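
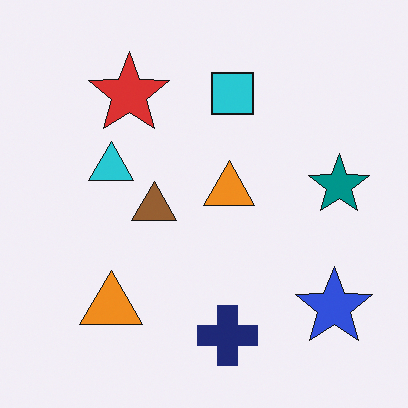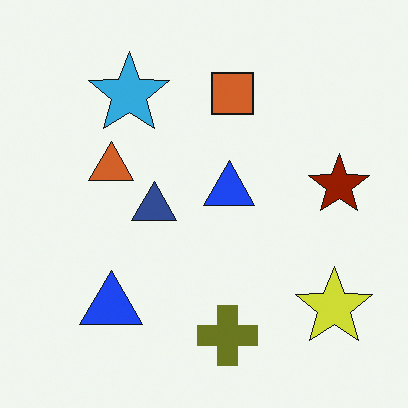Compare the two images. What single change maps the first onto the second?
The image was hue-shifted through roughly half the color wheel.

Every shape's color has rotated by the same amount around the hue wheel — a uniform hue shift.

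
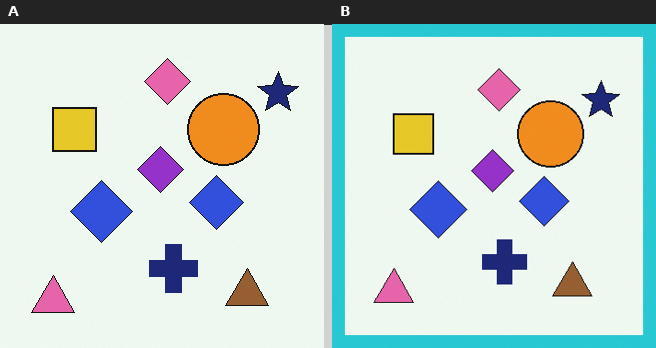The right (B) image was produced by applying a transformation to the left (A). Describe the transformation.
This is the original image framed with a cyan border.

A solid cyan frame runs around the edge of the right (B) image, with the content slightly shrunk inside it.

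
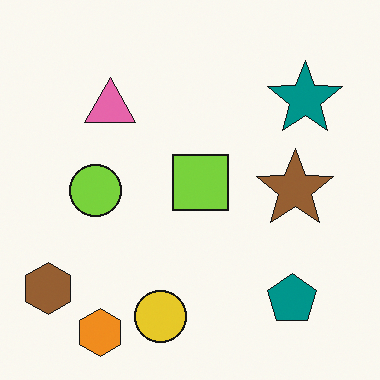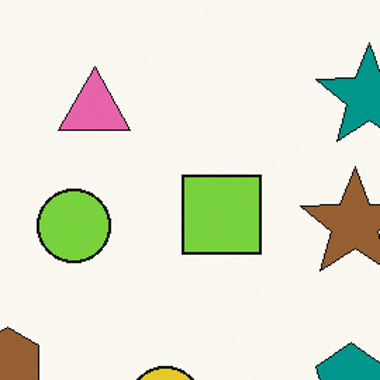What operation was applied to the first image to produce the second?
Cropped slightly and scaled back up.

The visible shapes are larger and the field of view is narrower; shapes near the original edges may be partly or wholly outside the frame — a crop-and-rescale.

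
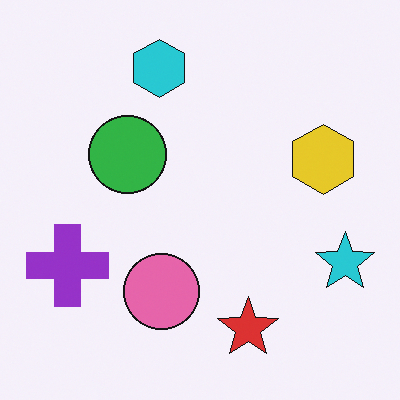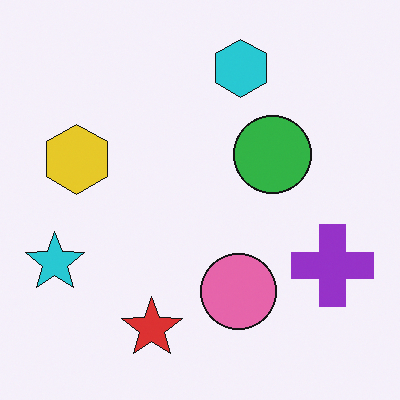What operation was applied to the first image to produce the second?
Flipped horizontally (left ↔ right).

The cyan star is in the right of the first image and the left of the second — shapes on opposite sides of the vertical midline have swapped in a mirror flip.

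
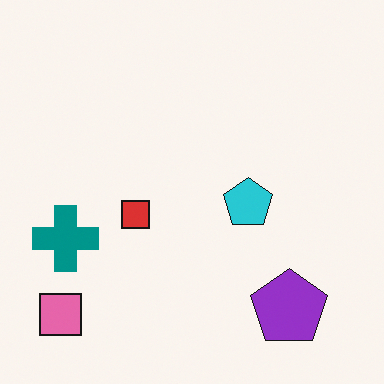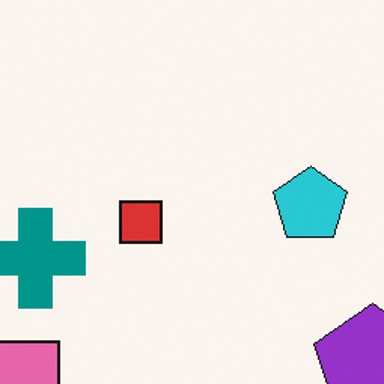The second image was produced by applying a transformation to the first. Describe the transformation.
It was cropped to a modestly smaller region and rescaled.

The visible shapes are larger and the field of view is narrower; shapes near the original edges may be partly or wholly outside the frame — a crop-and-rescale.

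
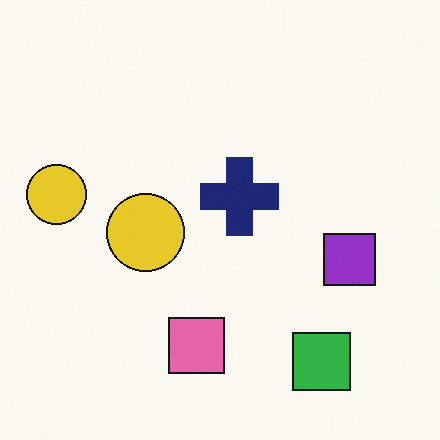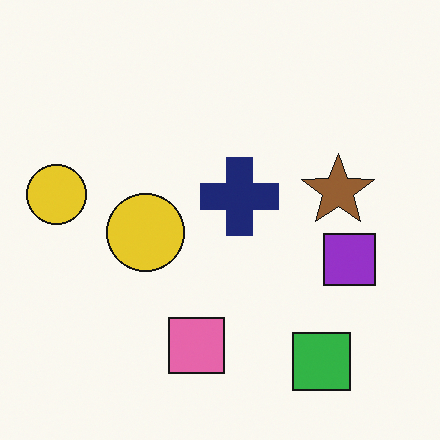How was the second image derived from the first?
Overlaid with an additional brown star.

A brown star appears in the second image that is absent from the first.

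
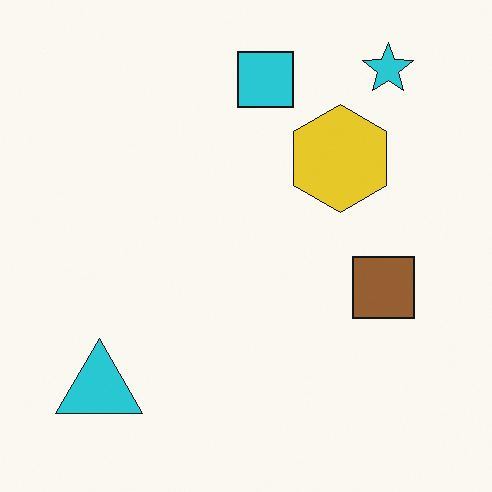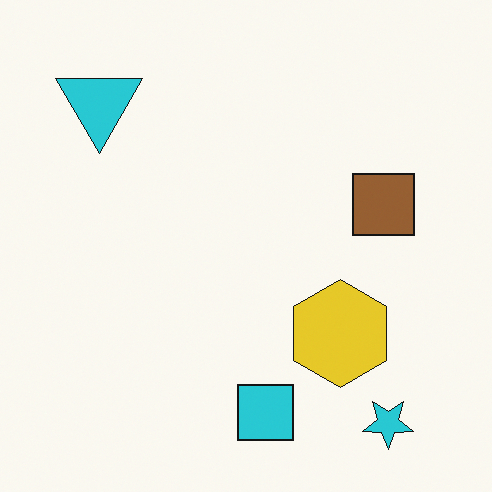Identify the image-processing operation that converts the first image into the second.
The transformation is: flipped vertically (top ↔ bottom).

The cyan star is in the top-right of the first image and the bottom-right of the second — shapes on opposite sides of the horizontal midline have swapped in a mirror flip.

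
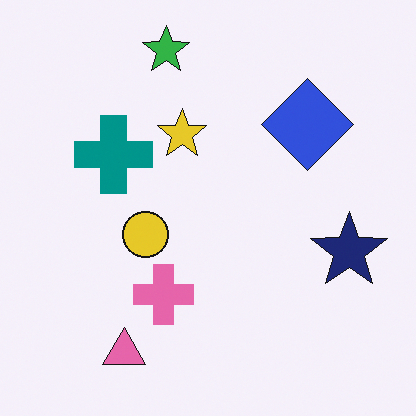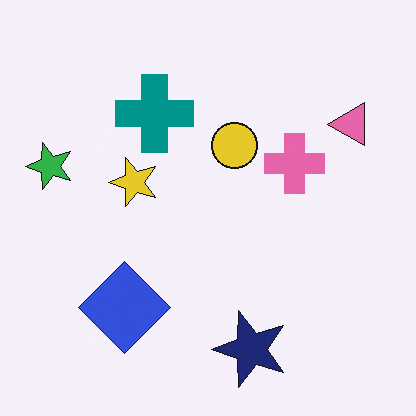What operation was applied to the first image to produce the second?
It was transposed (reflected across the top-left ↔ bottom-right diagonal).

Shapes have swapped their row and column positions — what was in the top-right is now in the bottom-left — a diagonal reflection.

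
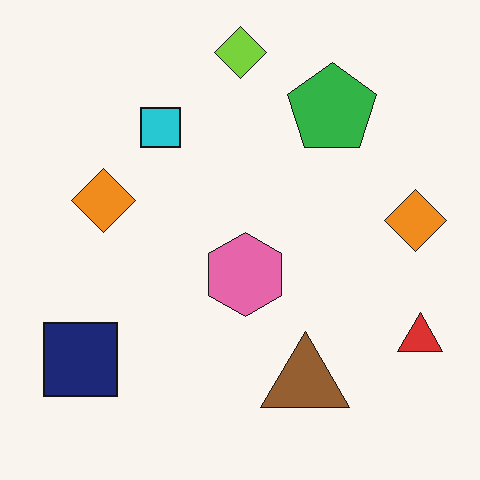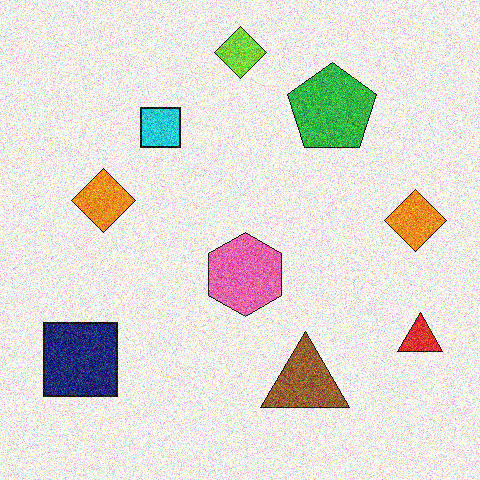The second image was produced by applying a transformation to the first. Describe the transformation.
The image was degraded with a thick layer of grain.

Random speckle covers the whole image, including the flat background.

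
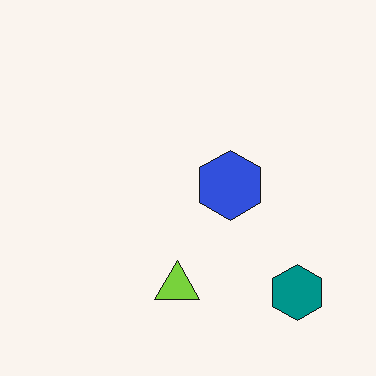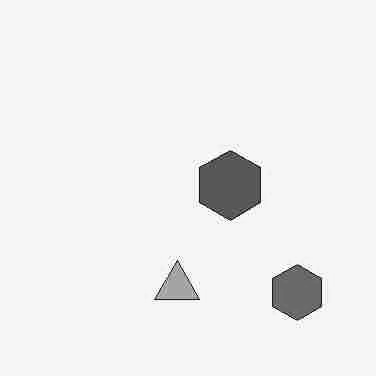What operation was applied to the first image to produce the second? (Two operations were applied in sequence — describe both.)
This is the original image heavily JPEG-compressed with obvious blocking artifacts, then converted to grayscale.

Blocky 8×8 compression artifacts appear around shape edges and the flat background shows ringing — characteristic JPEG degradation. All color is removed — every shape is now a shade of grey.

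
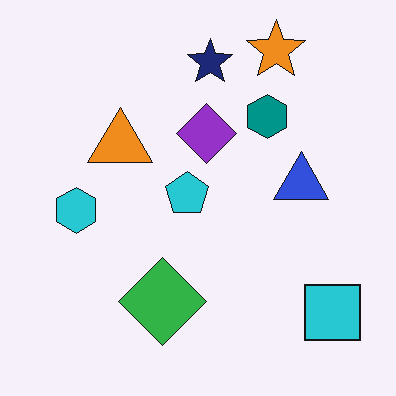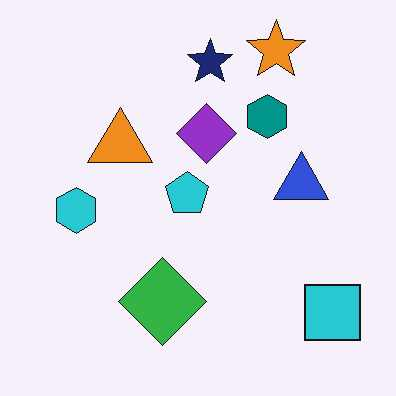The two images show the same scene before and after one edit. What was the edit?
Given moderate JPEG compression.

Blocky 8×8 compression artifacts appear around shape edges and the flat background shows ringing — characteristic JPEG degradation.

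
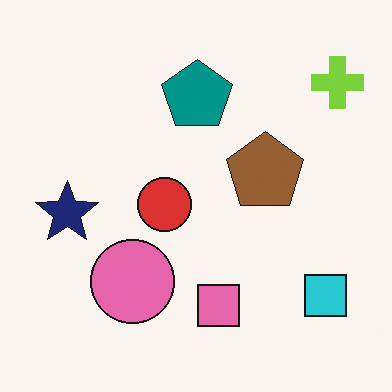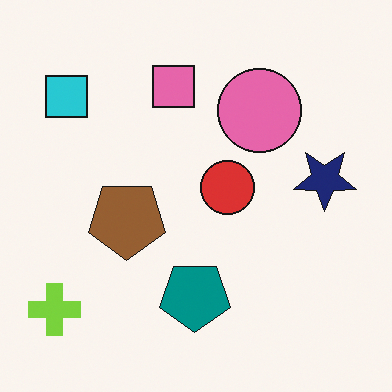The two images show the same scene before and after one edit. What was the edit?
This is the original image rotated 180°.

The lime cross sits in the top-right of the first image and the bottom-left of the second — consistent with a whole-image 180° rotation.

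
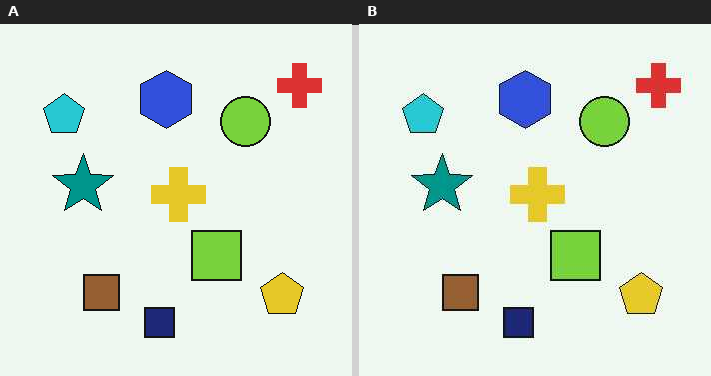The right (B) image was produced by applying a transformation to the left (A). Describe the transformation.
This is the original image JPEG-compressed with visible artifacts.

Blocky 8×8 compression artifacts appear around shape edges and the flat background shows ringing — characteristic JPEG degradation.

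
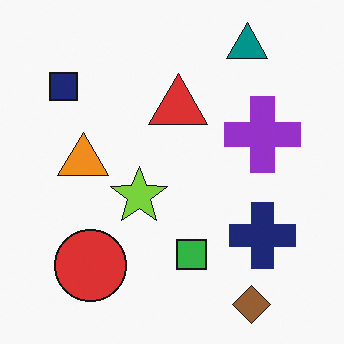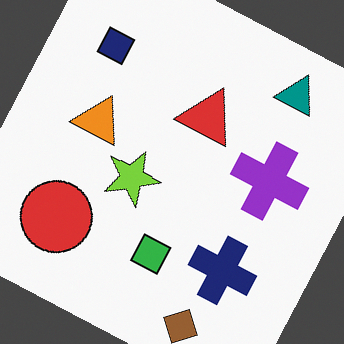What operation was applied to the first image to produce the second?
Rotated clockwise by a clearly visible amount.

Every shape is tilted by the same angle and the image corners show triangular fill wedges — a whole-image rotation by a non-right angle.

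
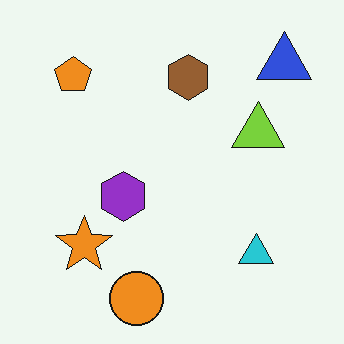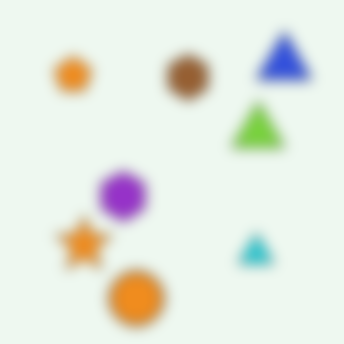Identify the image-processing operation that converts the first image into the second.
The transformation is: heavily blurred.

Shape edges and outlines are uniformly softened across the whole image.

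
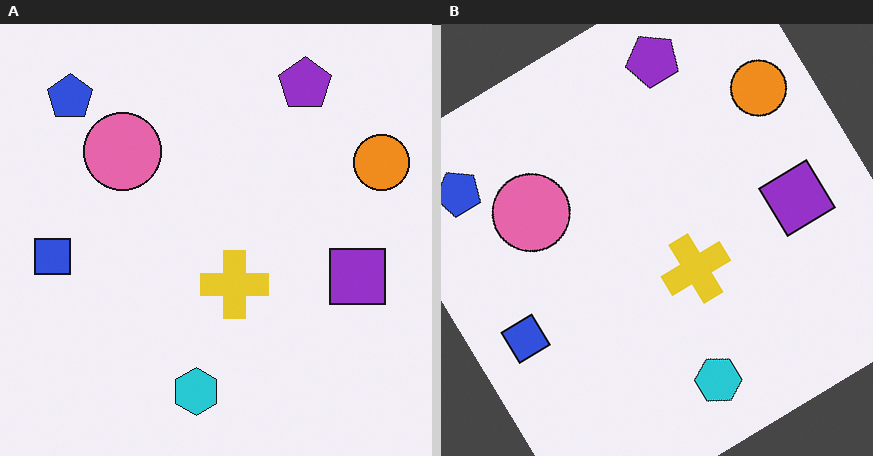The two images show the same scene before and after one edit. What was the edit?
This is the original image rotated counter-clockwise by a large amount — several tens of degrees.

Every shape is tilted by the same angle and the image corners show triangular fill wedges — a whole-image rotation by a non-right angle.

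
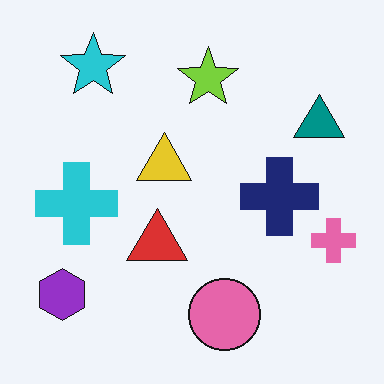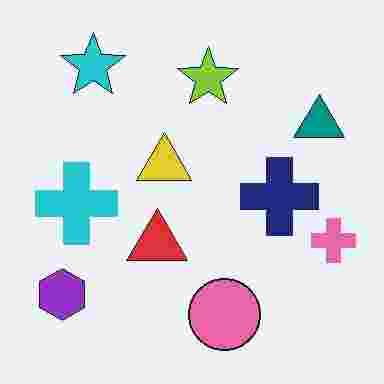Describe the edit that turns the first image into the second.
The transformation is: heavily JPEG-compressed with obvious blocking artifacts.

Blocky 8×8 compression artifacts appear around shape edges and the flat background shows ringing — characteristic JPEG degradation.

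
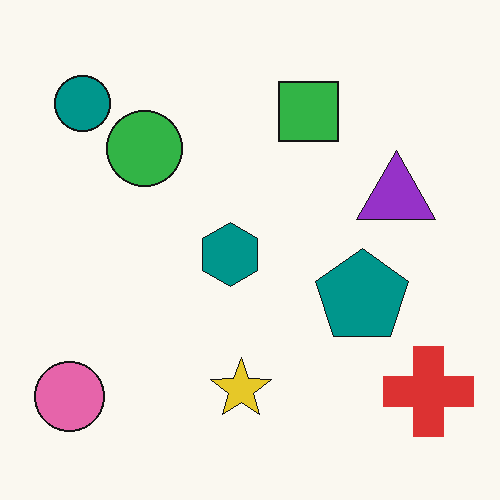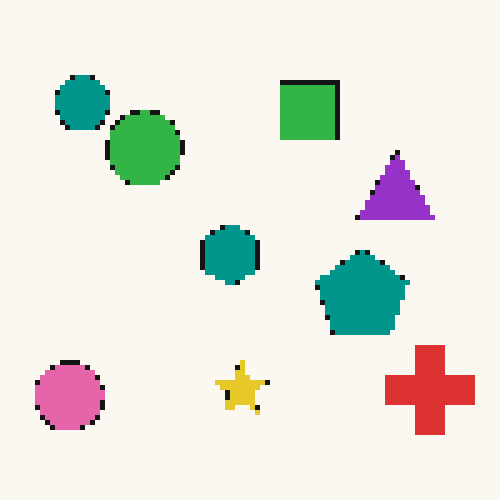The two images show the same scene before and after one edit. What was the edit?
The second image is the first lightly pixelated (a mild mosaic effect).

Shapes are reduced to large square blocks; fine edges and outlines are lost — a downscale-then-upscale (mosaic) effect.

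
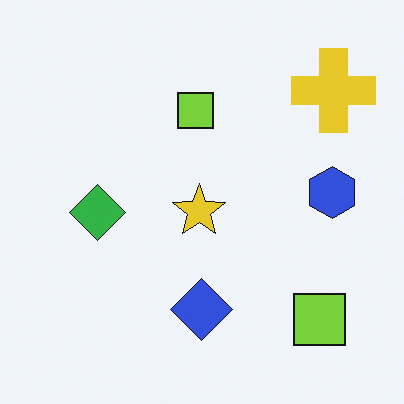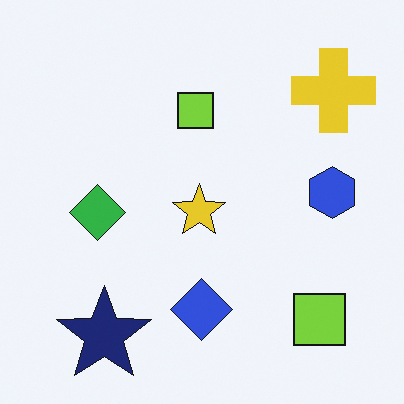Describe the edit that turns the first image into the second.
The image was overlaid with an additional navy star.

A navy star appears in the second image that is absent from the first.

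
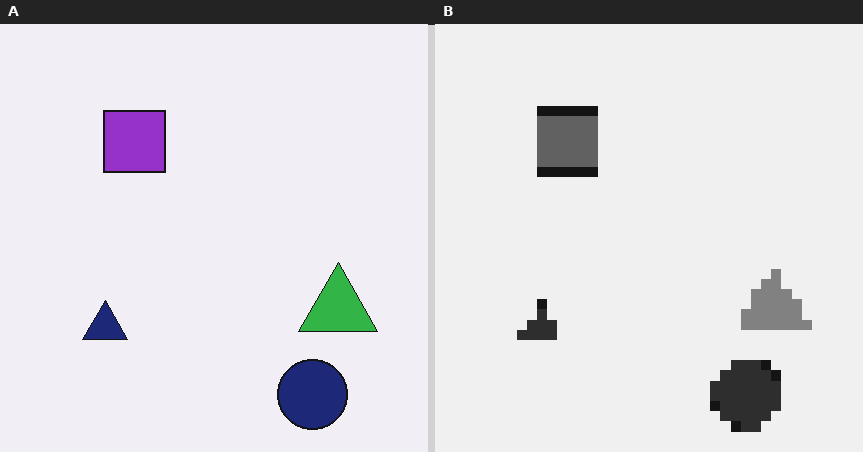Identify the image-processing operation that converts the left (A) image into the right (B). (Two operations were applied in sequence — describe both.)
The transformation is: converted to grayscale, then heavily pixelated into large blocks.

All color is removed — every shape is now a shade of grey. Shapes are reduced to large square blocks; fine edges and outlines are lost — a downscale-then-upscale (mosaic) effect.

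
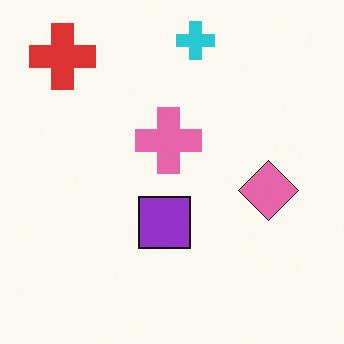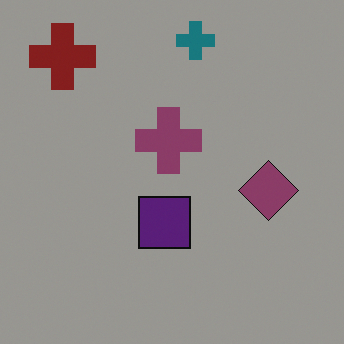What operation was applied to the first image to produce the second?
The image was darkened a lot.

Every pixel — background and shapes alike — is uniformly darkened.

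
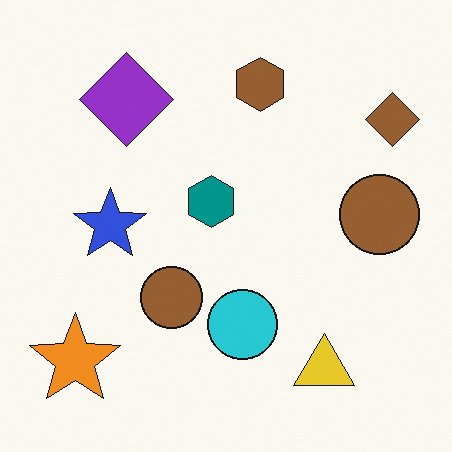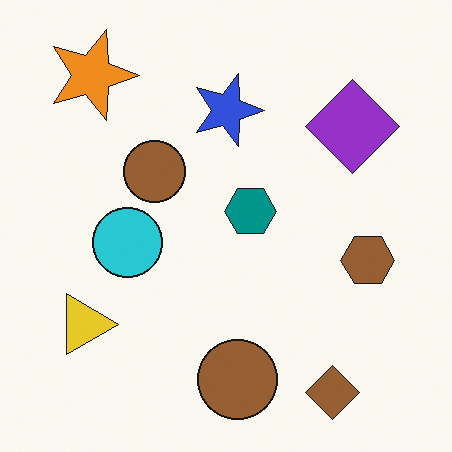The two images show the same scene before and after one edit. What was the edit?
It was rotated 90° clockwise.

The orange star sits in the bottom-left of the first image and the top-left of the second — consistent with a whole-image 90° clockwise rotation.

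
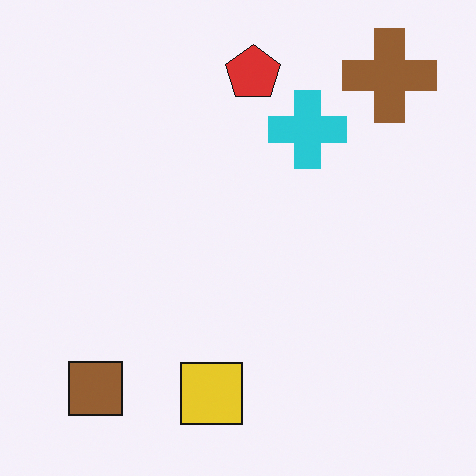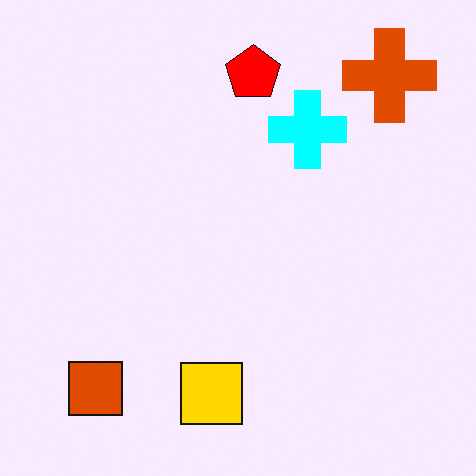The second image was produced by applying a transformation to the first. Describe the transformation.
The second image is the first made much more vivid (saturation change).

All colors are more vivid — a global saturation change.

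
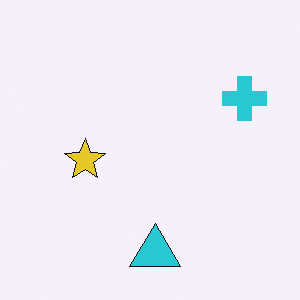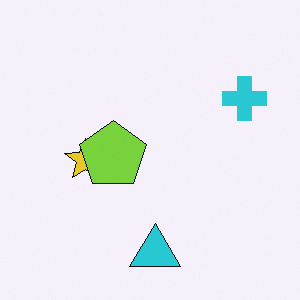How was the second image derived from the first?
The image was overlaid with an additional lime pentagon.

A lime pentagon appears in the second image that is absent from the first.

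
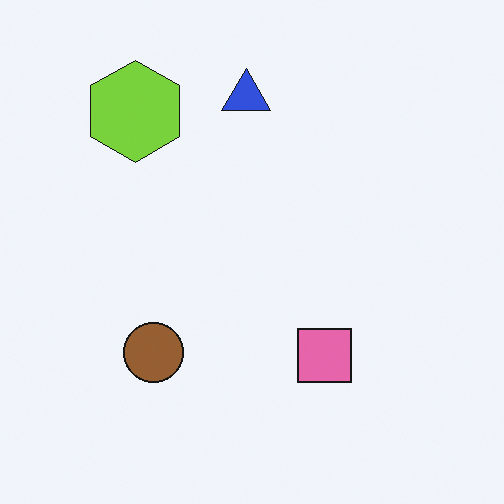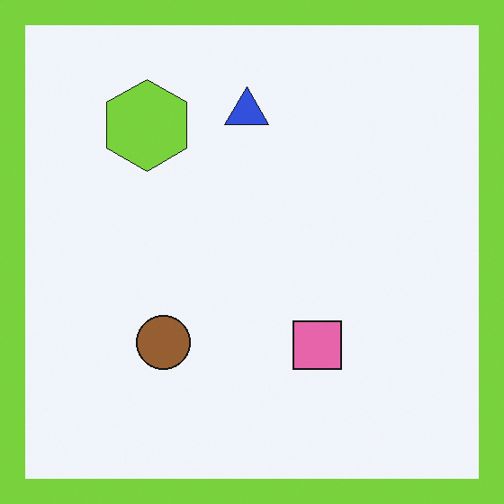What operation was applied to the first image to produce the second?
Framed with a lime border.

A solid lime frame runs around the edge of the second image, with the content slightly shrunk inside it.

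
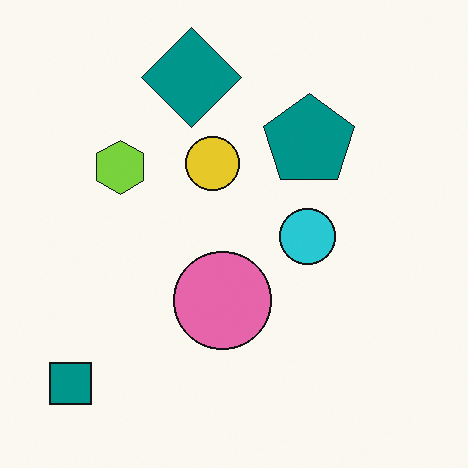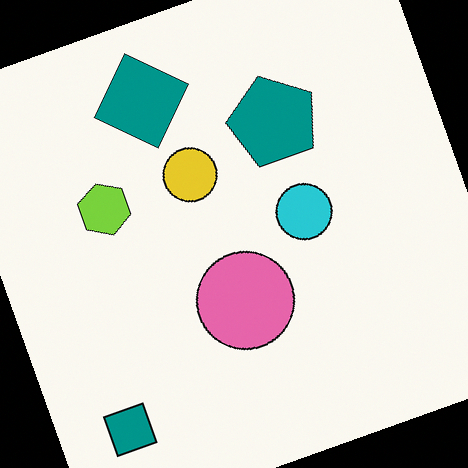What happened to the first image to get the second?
The image was rotated counter-clockwise by a clearly visible amount.

Every shape is tilted by the same angle and the image corners show triangular fill wedges — a whole-image rotation by a non-right angle.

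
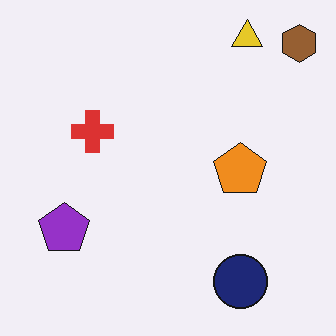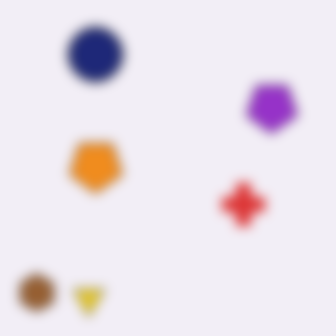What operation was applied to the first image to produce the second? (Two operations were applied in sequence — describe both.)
This is the original image rotated 180°, then strongly gaussian-blurred.

The brown hexagon sits in the top-right of the first image and the bottom-left of the second — consistent with a whole-image 180° rotation. Shape edges and outlines are uniformly softened across the whole image.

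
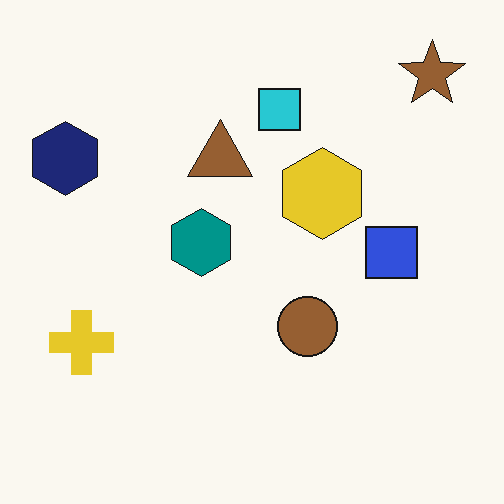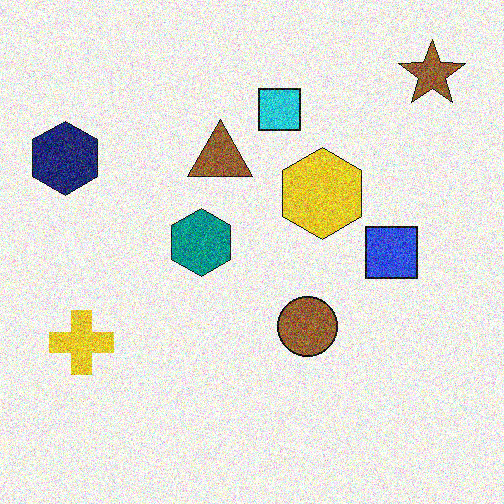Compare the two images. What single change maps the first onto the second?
The image was degraded with a thick layer of grain.

Random speckle covers the whole image, including the flat background.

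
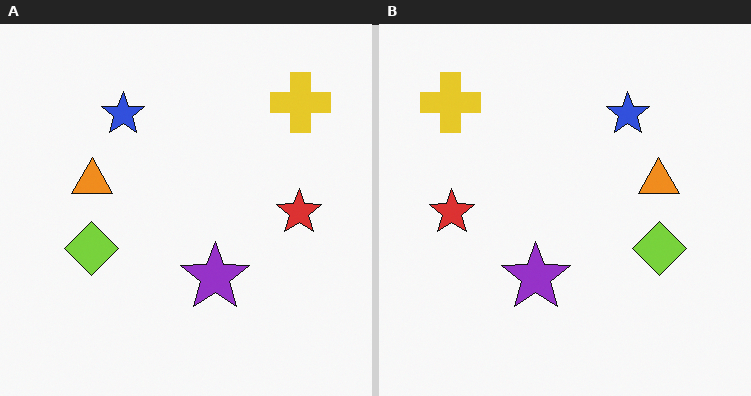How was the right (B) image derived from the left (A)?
This is the original image flipped horizontally (left ↔ right).

The yellow cross is in the top-right of the left (A) image and the top-left of the right (B) — shapes on opposite sides of the vertical midline have swapped in a mirror flip.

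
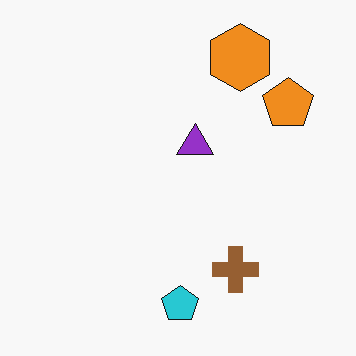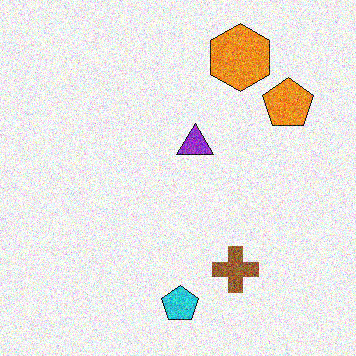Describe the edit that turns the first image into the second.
This is the original image degraded with a thick layer of grain.

Random speckle covers the whole image, including the flat background.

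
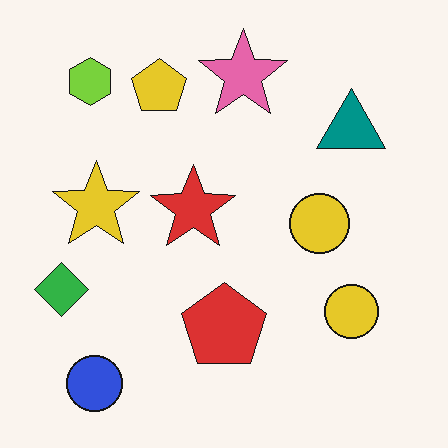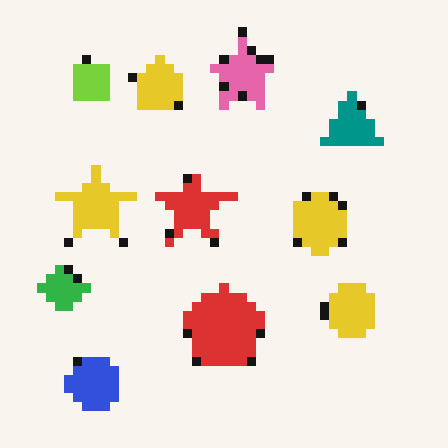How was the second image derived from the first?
The second image is the first heavily pixelated into large blocks.

Shapes are reduced to large square blocks; fine edges and outlines are lost — a downscale-then-upscale (mosaic) effect.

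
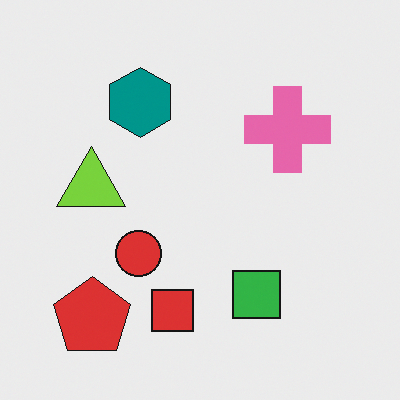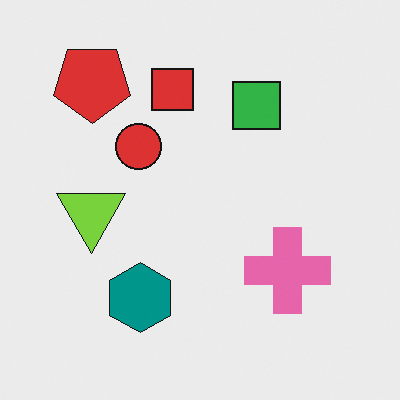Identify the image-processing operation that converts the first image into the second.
The transformation is: flipped vertically (top ↔ bottom).

The red pentagon is in the bottom-left of the first image and the top-left of the second — shapes on opposite sides of the horizontal midline have swapped in a mirror flip.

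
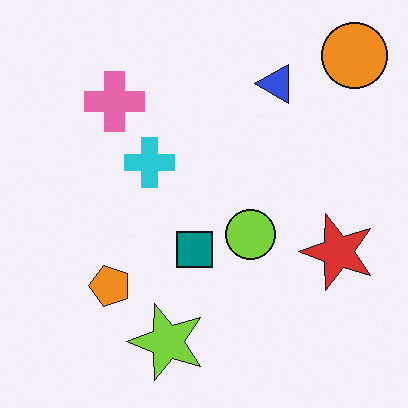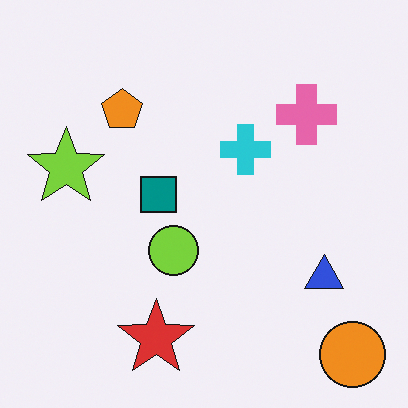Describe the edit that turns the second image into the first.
The image was rotated 90° counter-clockwise.

The orange circle sits in the bottom-right of the second image and the top-right of the first — consistent with a whole-image 90° counter-clockwise rotation.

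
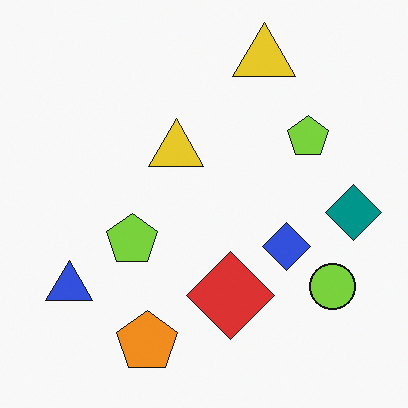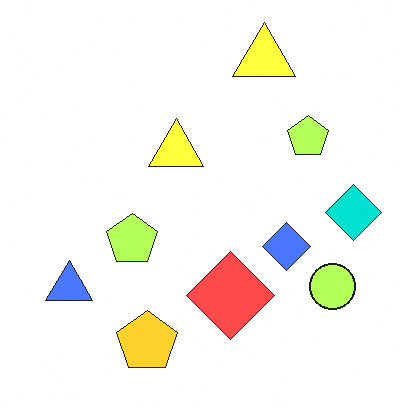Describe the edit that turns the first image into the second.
The transformation is: substantially brightened.

Every pixel — background and shapes alike — is uniformly brightened.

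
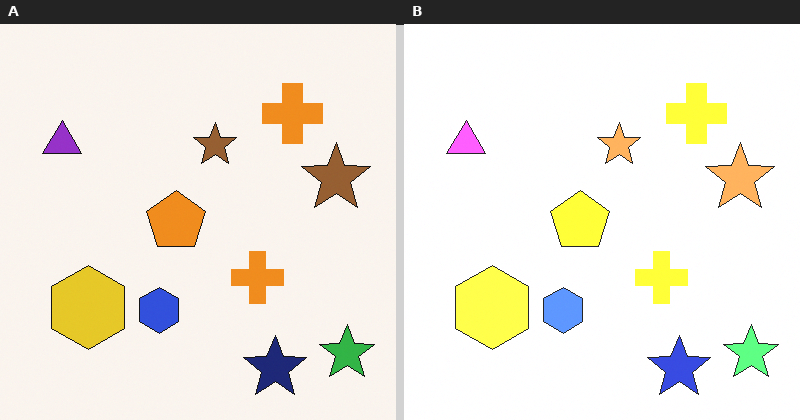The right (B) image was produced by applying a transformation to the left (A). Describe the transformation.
The right (B) image is the left (A) noticeably brightened.

Every pixel — background and shapes alike — is uniformly brightened.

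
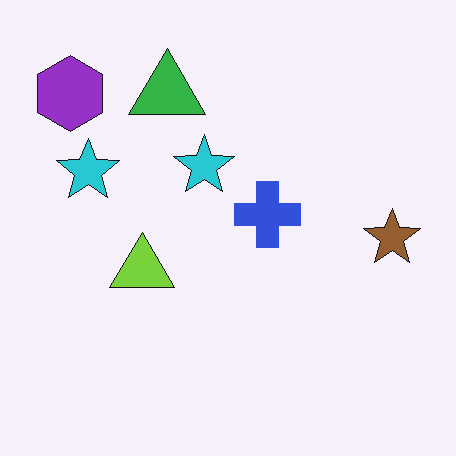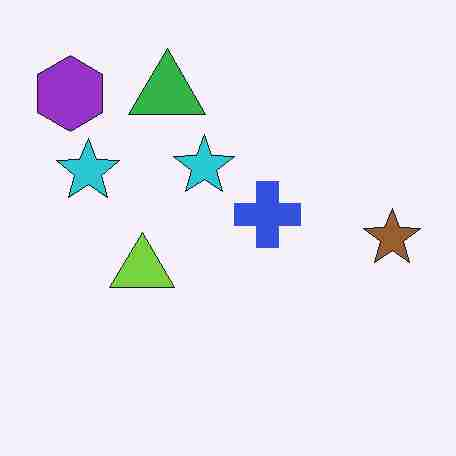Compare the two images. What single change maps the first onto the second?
The transformation is: heavily JPEG-compressed with obvious blocking artifacts.

Blocky 8×8 compression artifacts appear around shape edges and the flat background shows ringing — characteristic JPEG degradation.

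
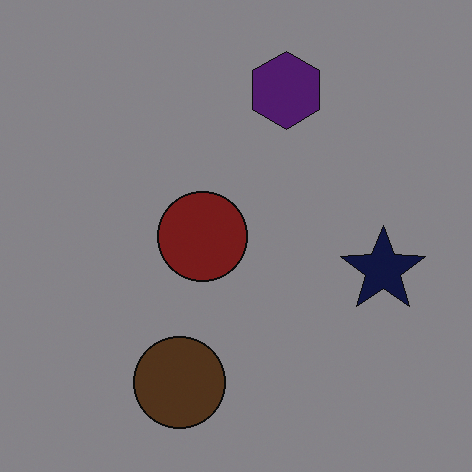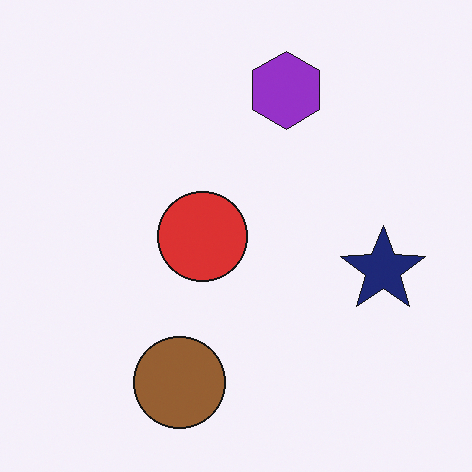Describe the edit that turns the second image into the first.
It was noticeably darkened.

Every pixel — background and shapes alike — is uniformly darkened.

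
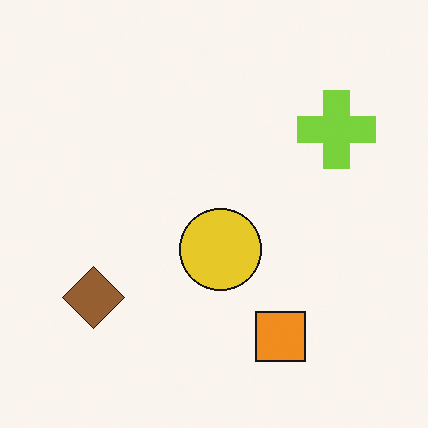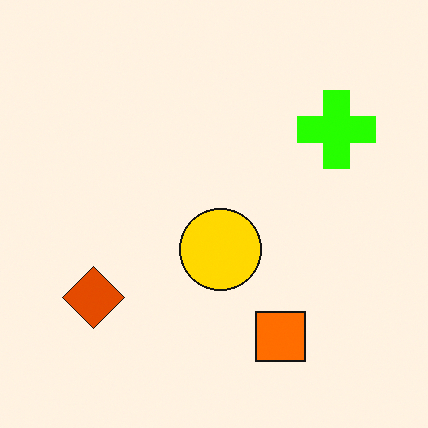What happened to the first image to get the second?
It was heavily oversaturated.

All colors are more vivid — a global saturation change.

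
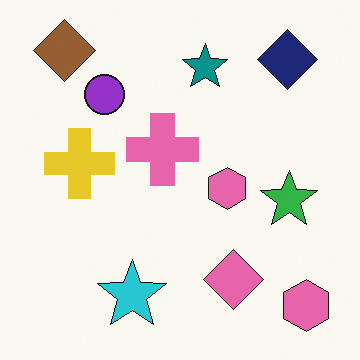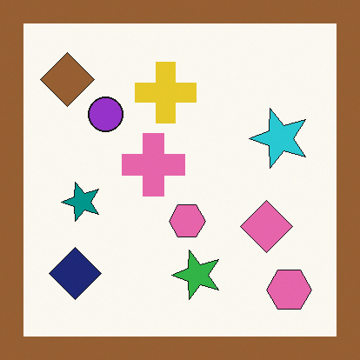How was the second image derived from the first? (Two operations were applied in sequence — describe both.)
The image was transposed (reflected across the top-left ↔ bottom-right diagonal), then framed with a brown border.

Shapes have swapped their row and column positions — what was in the top-right is now in the bottom-left — a diagonal reflection. A solid brown frame runs around the edge of the second image, with the content slightly shrunk inside it.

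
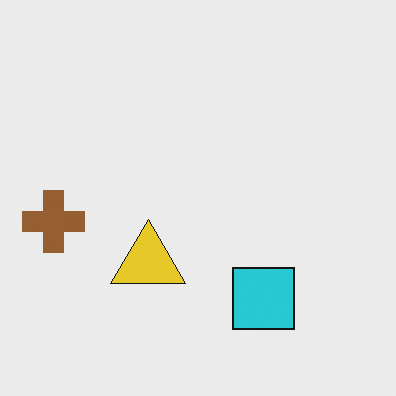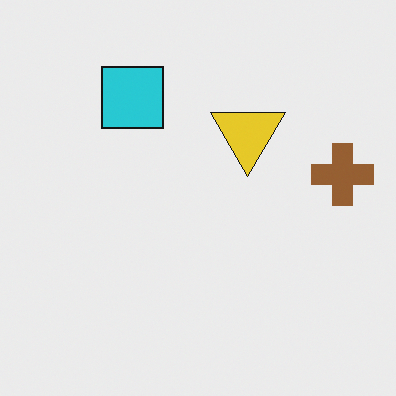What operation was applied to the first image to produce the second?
Rotated 180°.

The brown cross sits in the left of the first image and the right of the second — consistent with a whole-image 180° rotation.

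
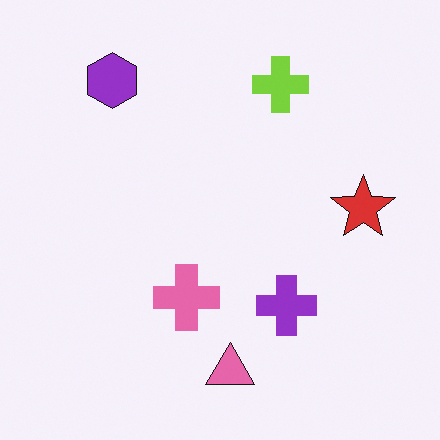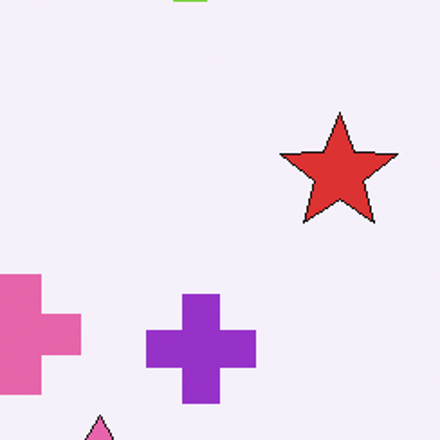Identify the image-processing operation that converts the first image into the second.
The second image is the first cropped to a noticeably smaller region and rescaled.

The visible shapes are larger and the field of view is narrower; shapes near the original edges may be partly or wholly outside the frame — a crop-and-rescale.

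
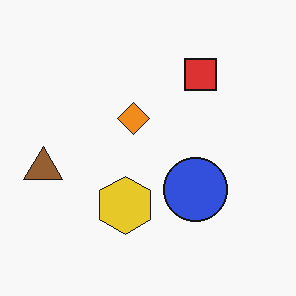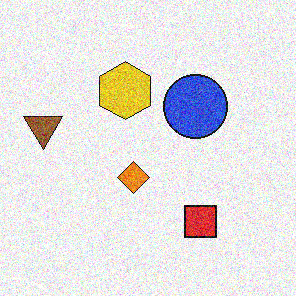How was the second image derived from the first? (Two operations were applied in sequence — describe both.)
Flipped vertically (top ↔ bottom), then degraded with strong gaussian noise.

The red square is in the top-right of the first image and the bottom-right of the second — shapes on opposite sides of the horizontal midline have swapped in a mirror flip. Random speckle covers the whole image, including the flat background.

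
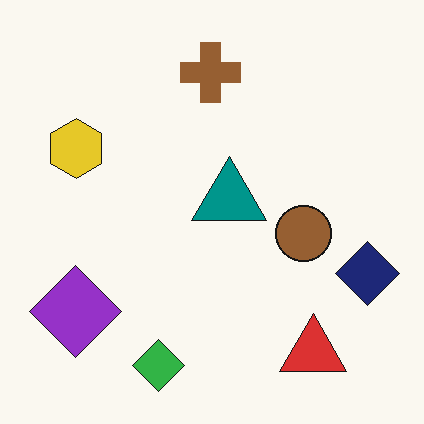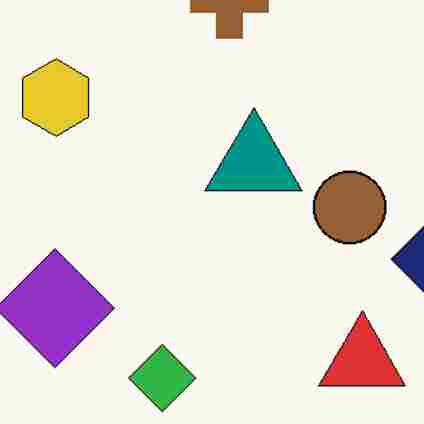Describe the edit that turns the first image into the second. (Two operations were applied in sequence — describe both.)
The transformation is: cropped slightly and scaled back up, then heavily JPEG-compressed with obvious blocking artifacts.

The visible shapes are larger and the field of view is narrower; shapes near the original edges may be partly or wholly outside the frame — a crop-and-rescale. Blocky 8×8 compression artifacts appear around shape edges and the flat background shows ringing — characteristic JPEG degradation.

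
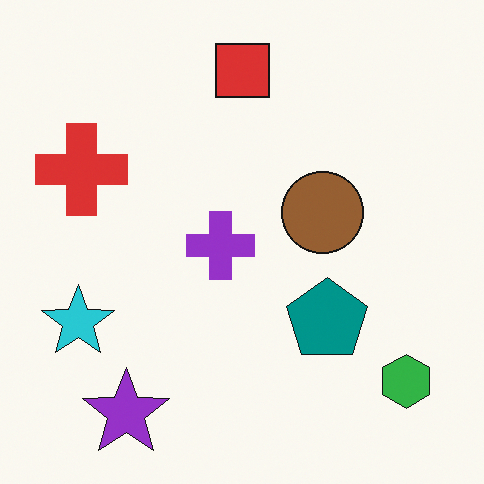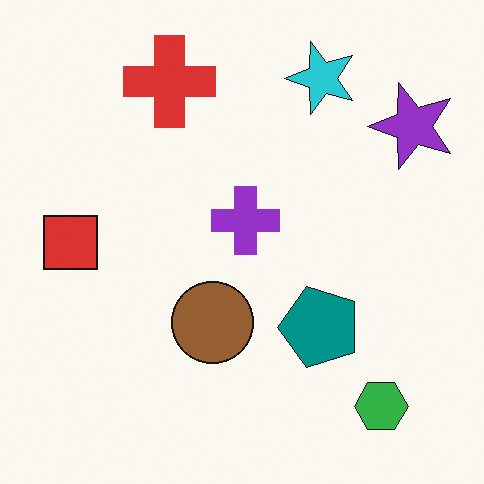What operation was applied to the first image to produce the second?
The transformation is: transposed (reflected across the top-left ↔ bottom-right diagonal).

Shapes have swapped their row and column positions — what was in the top-right is now in the bottom-left — a diagonal reflection.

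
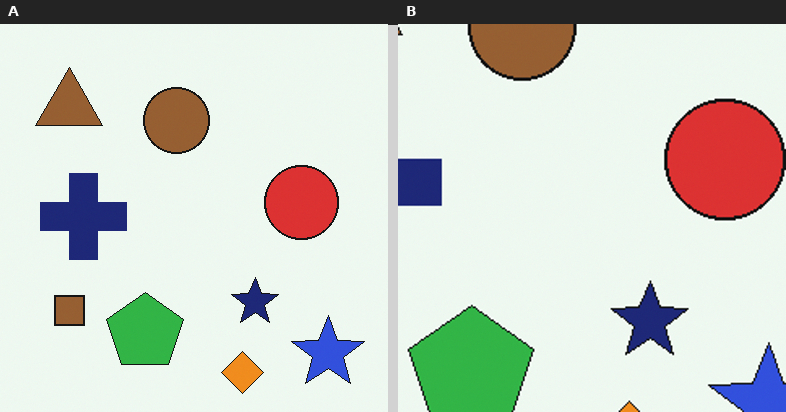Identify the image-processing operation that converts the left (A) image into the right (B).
The right (B) image is the left (A) cropped tightly and scaled back up.

The visible shapes are larger and the field of view is narrower; shapes near the original edges may be partly or wholly outside the frame — a crop-and-rescale.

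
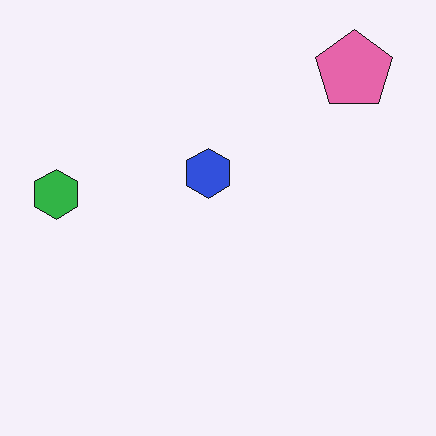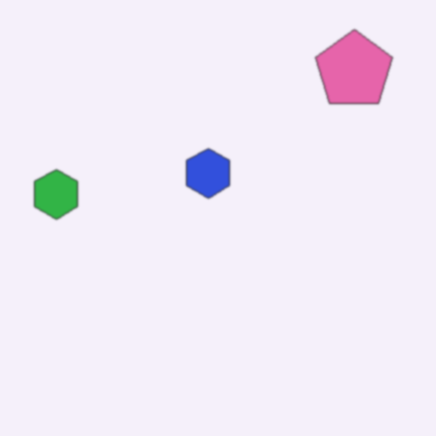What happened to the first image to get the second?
The image was lightly blurred.

Shape edges and outlines are uniformly softened across the whole image.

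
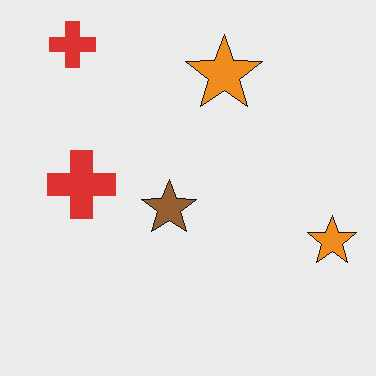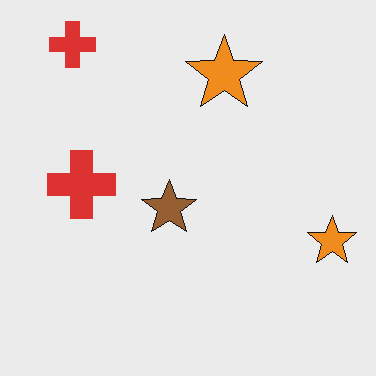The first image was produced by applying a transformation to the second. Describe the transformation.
It was JPEG-compressed with visible artifacts.

Blocky 8×8 compression artifacts appear around shape edges and the flat background shows ringing — characteristic JPEG degradation.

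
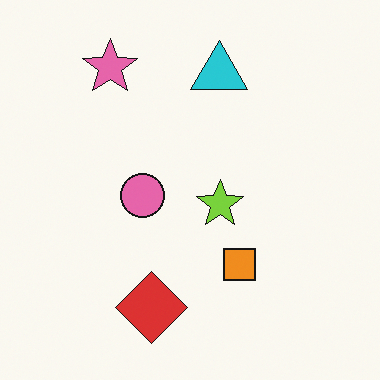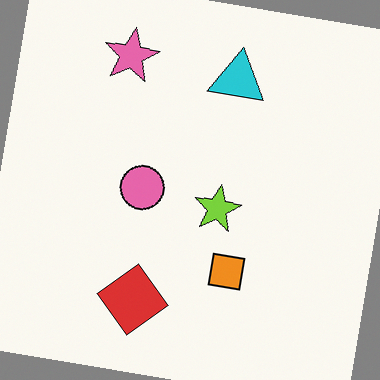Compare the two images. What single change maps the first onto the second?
The transformation is: rotated clockwise by a few degrees.

Every shape is tilted by the same angle and the image corners show triangular fill wedges — a whole-image rotation by a non-right angle.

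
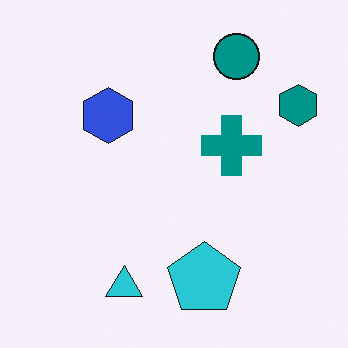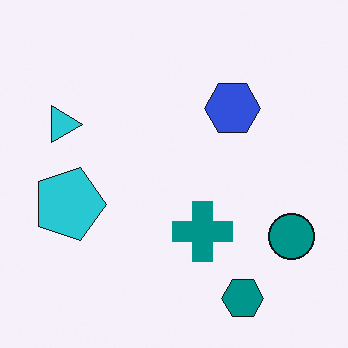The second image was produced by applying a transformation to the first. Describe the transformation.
The second image is the first rotated 90° clockwise.

The teal hexagon sits in the top-right of the first image and the bottom-right of the second — consistent with a whole-image 90° clockwise rotation.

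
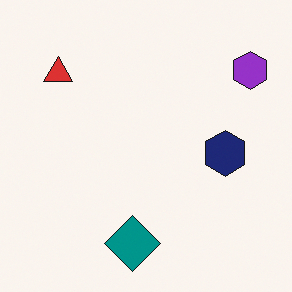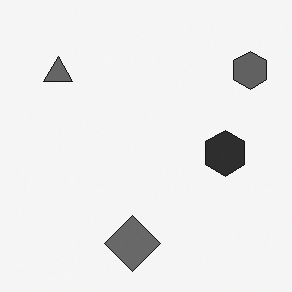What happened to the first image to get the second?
This is the original image converted to grayscale.

All color is removed — every shape is now a shade of grey.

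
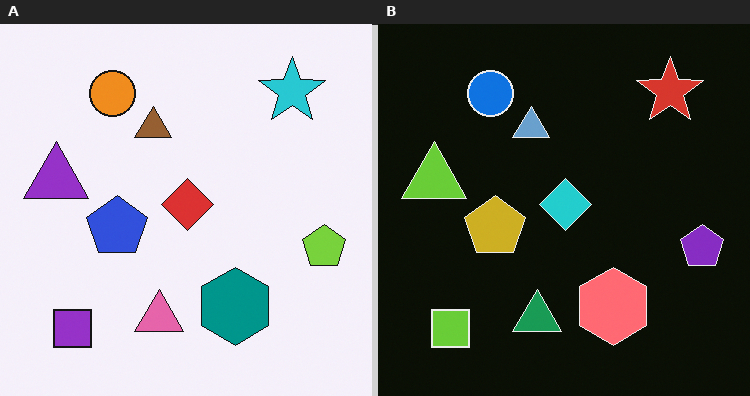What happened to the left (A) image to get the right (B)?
The right (B) image is the left (A) color-inverted (negative).

The light background has become dark and every shape's color is its complement — a photographic negative.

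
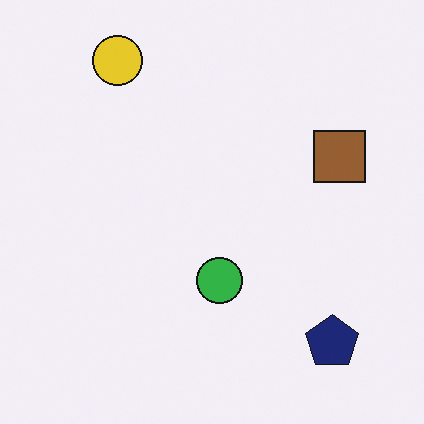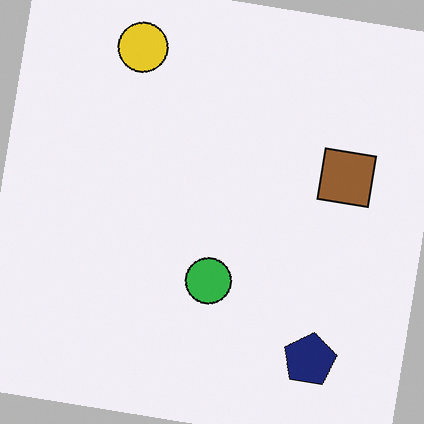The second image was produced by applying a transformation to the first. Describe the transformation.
It was rotated clockwise by a slight angle.

Every shape is tilted by the same angle and the image corners show triangular fill wedges — a whole-image rotation by a non-right angle.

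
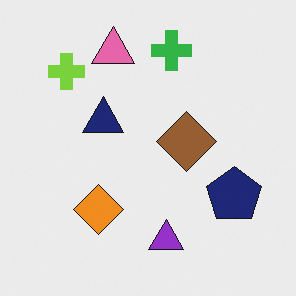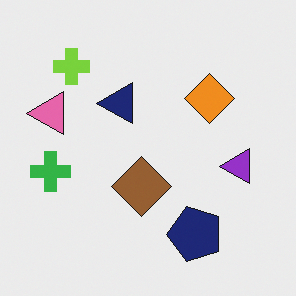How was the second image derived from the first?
This is the original image transposed (reflected across the top-left ↔ bottom-right diagonal).

Shapes have swapped their row and column positions — what was in the top-right is now in the bottom-left — a diagonal reflection.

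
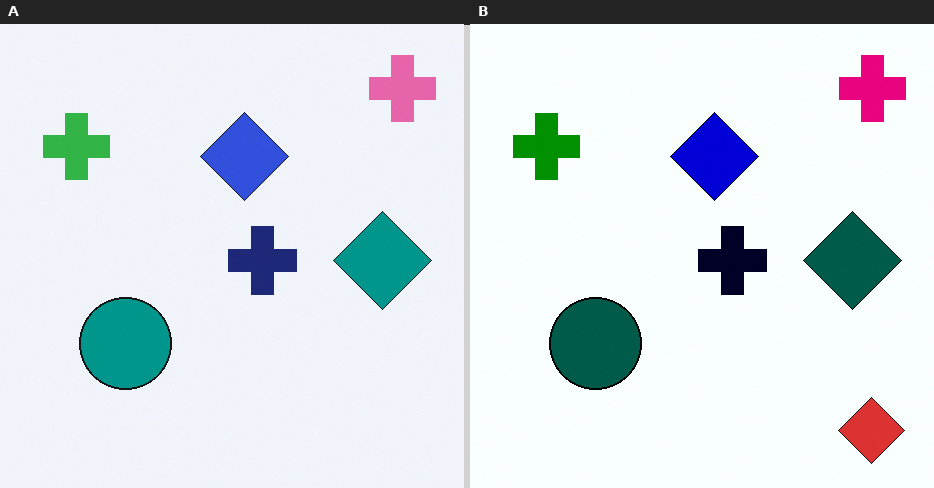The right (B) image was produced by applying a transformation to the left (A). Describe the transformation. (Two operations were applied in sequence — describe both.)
This is the original image boosted in contrast, then overlaid with an additional red diamond.

Tones are pushed away from mid-grey across the whole image — a global contrast change. A red diamond appears in the right (B) image that is absent from the left (A).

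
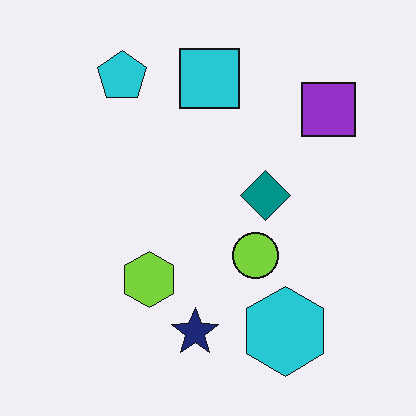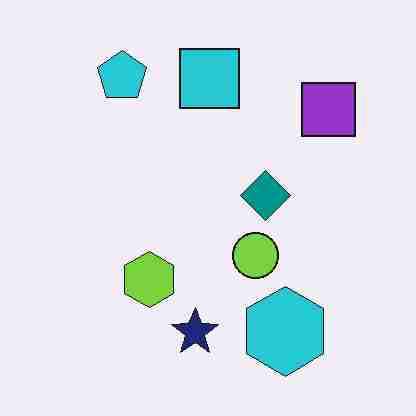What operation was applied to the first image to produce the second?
This is the original image heavily JPEG-compressed with obvious blocking artifacts.

Blocky 8×8 compression artifacts appear around shape edges and the flat background shows ringing — characteristic JPEG degradation.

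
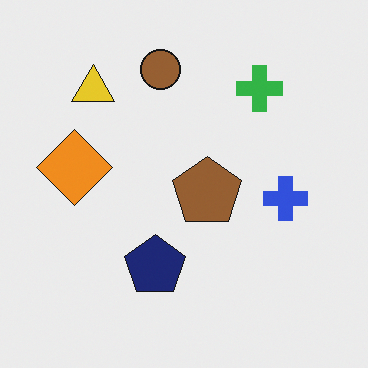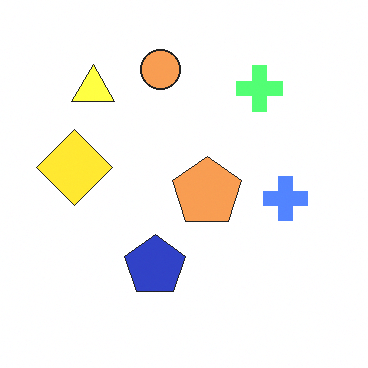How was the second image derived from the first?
Substantially brightened.

Every pixel — background and shapes alike — is uniformly brightened.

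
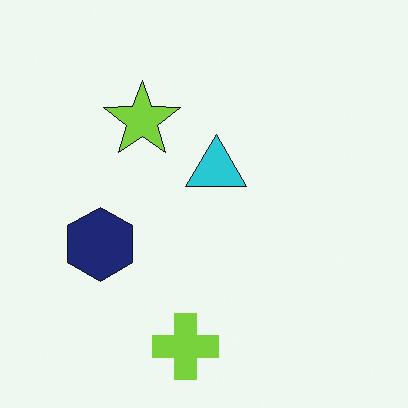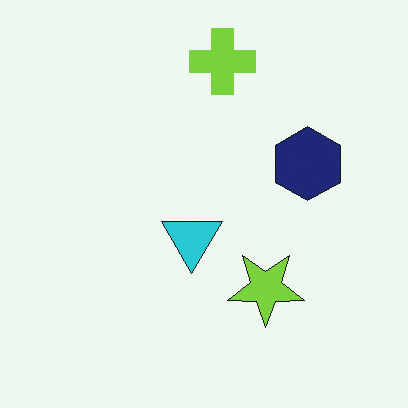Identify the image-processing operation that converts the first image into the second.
The transformation is: rotated 180°.

The lime cross sits in the bottom of the first image and the top of the second — consistent with a whole-image 180° rotation.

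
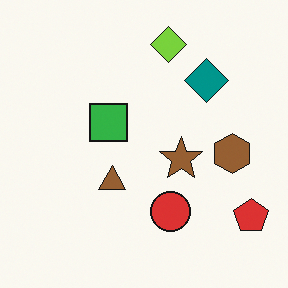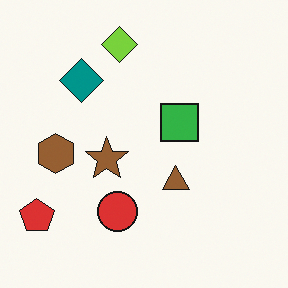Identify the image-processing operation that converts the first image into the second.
It was flipped horizontally (left ↔ right).

The red pentagon is in the bottom-right of the first image and the bottom-left of the second — shapes on opposite sides of the vertical midline have swapped in a mirror flip.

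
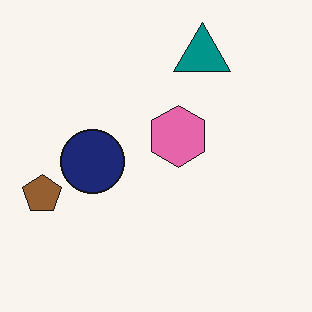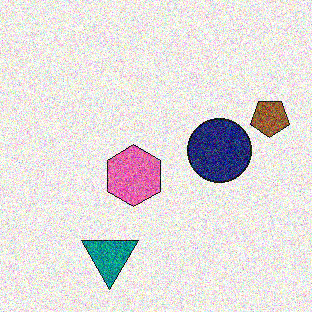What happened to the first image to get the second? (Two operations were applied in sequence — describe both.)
The second image is the first degraded with a thick layer of grain, then rotated 180°.

Random speckle covers the whole image, including the flat background. The brown pentagon sits in the left of the first image and the right of the second — consistent with a whole-image 180° rotation.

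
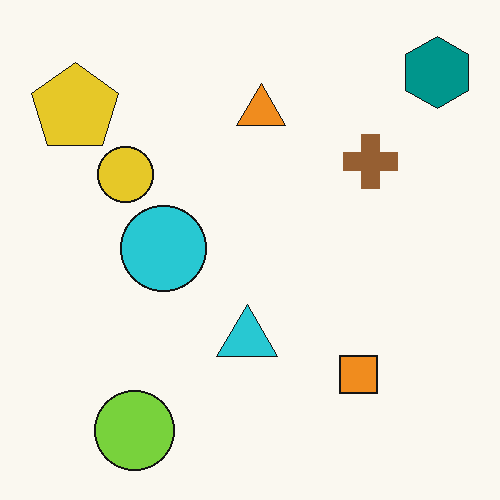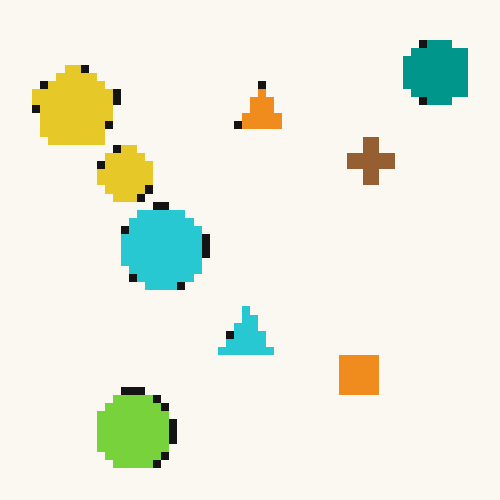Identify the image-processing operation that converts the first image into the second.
It was pixelated into visible square blocks.

Shapes are reduced to large square blocks; fine edges and outlines are lost — a downscale-then-upscale (mosaic) effect.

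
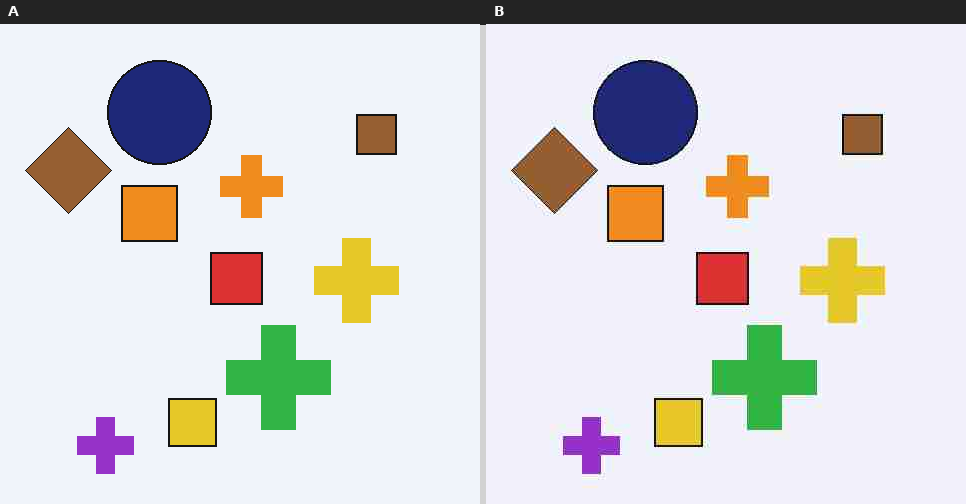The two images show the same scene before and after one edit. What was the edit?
It was degraded with heavy JPEG compression.

Blocky 8×8 compression artifacts appear around shape edges and the flat background shows ringing — characteristic JPEG degradation.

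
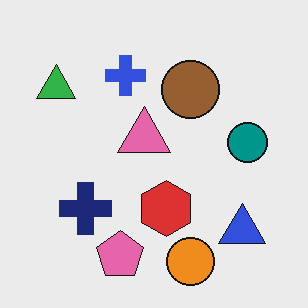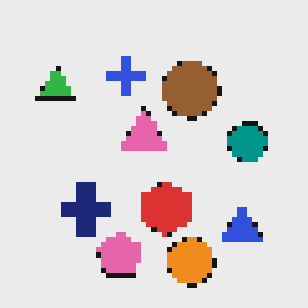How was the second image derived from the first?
This is the original image mildly pixelated.

Shapes are reduced to large square blocks; fine edges and outlines are lost — a downscale-then-upscale (mosaic) effect.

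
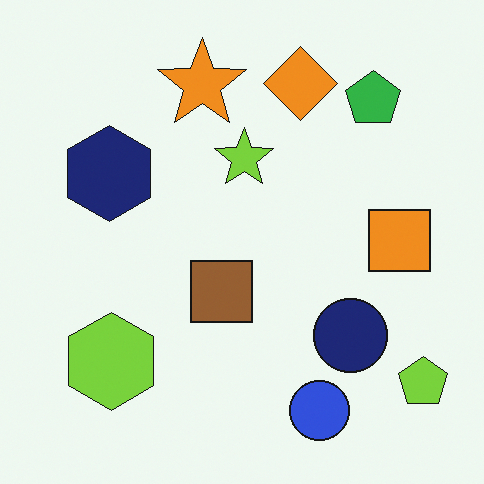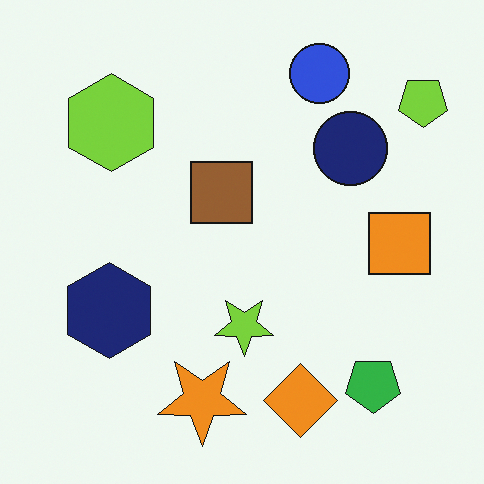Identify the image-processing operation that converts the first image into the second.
This is the original image flipped vertically (top ↔ bottom).

The blue circle is in the bottom of the first image and the top of the second — shapes on opposite sides of the horizontal midline have swapped in a mirror flip.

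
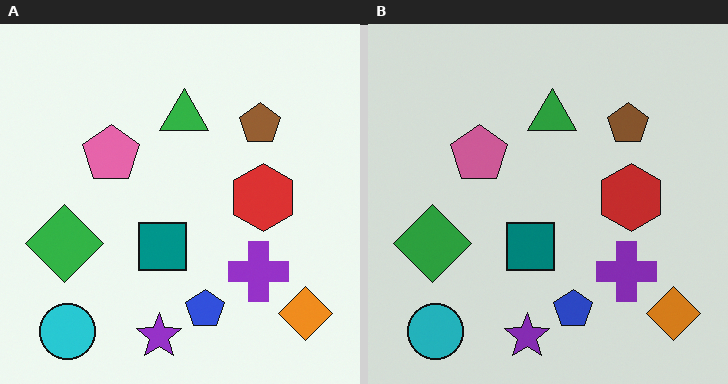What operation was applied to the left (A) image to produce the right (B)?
The image was darkened a little.

Every pixel — background and shapes alike — is uniformly darkened.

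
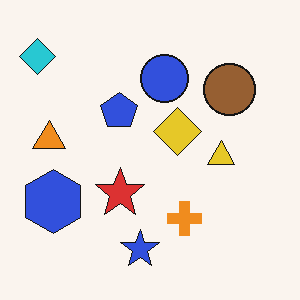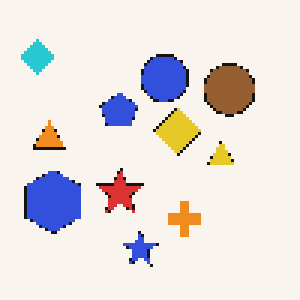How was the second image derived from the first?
The second image is the first mildly pixelated.

Shapes are reduced to large square blocks; fine edges and outlines are lost — a downscale-then-upscale (mosaic) effect.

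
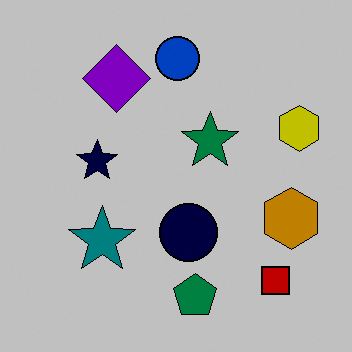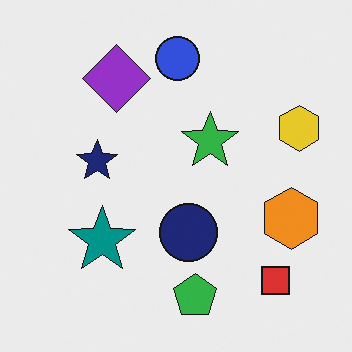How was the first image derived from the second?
The first image is the second heavily posterized to just a handful of flat colors.

Each flat color has snapped to a coarser quantized level — most visibly, the near-white background has dropped to a flat grey.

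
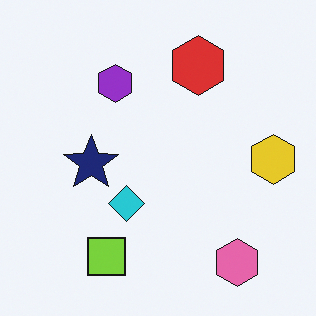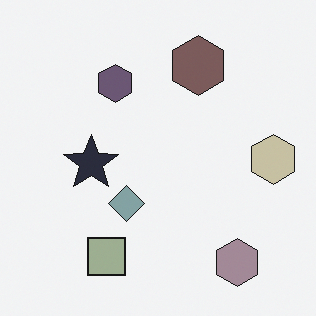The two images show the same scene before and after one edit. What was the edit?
This is the original image made much more muted (saturation change).

All colors are more muted and greyish — a global saturation change.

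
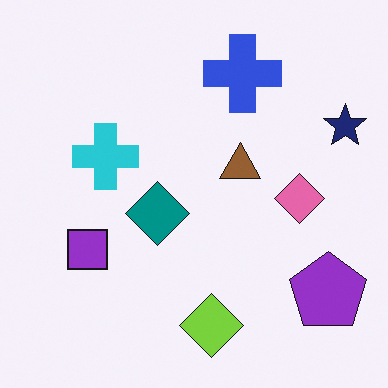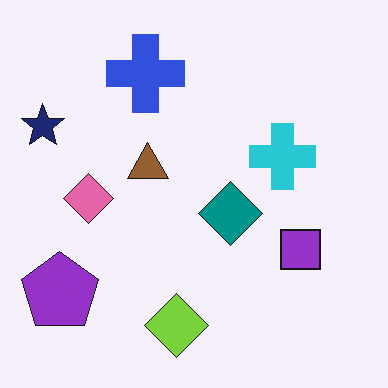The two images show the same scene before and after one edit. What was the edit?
The transformation is: flipped horizontally (left ↔ right).

The navy star is in the top-right of the first image and the top-left of the second — shapes on opposite sides of the vertical midline have swapped in a mirror flip.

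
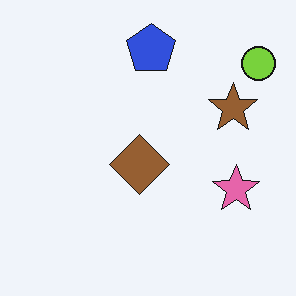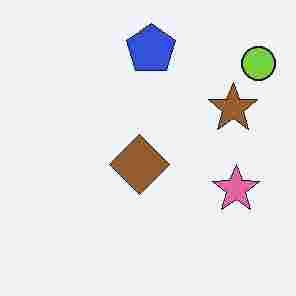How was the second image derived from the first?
It was heavily JPEG-compressed with obvious blocking artifacts.

Blocky 8×8 compression artifacts appear around shape edges and the flat background shows ringing — characteristic JPEG degradation.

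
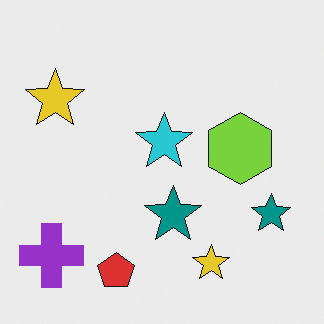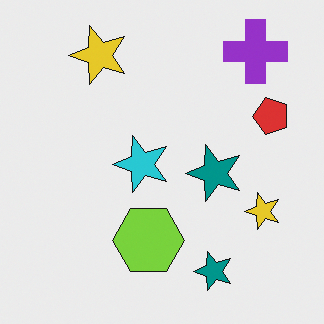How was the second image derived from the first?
The transformation is: transposed (reflected across the top-left ↔ bottom-right diagonal).

Shapes have swapped their row and column positions — what was in the top-right is now in the bottom-left — a diagonal reflection.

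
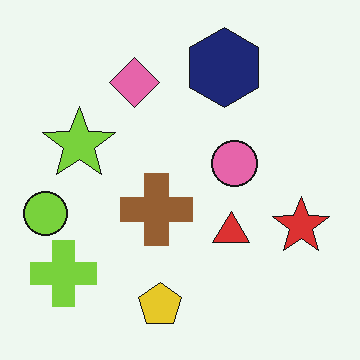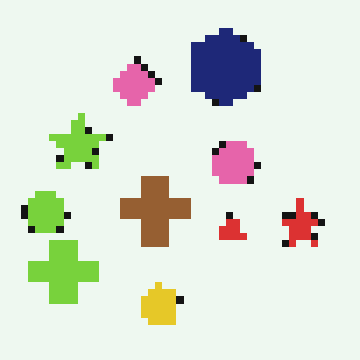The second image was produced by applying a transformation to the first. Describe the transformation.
The second image is the first moderately pixelated.

Shapes are reduced to large square blocks; fine edges and outlines are lost — a downscale-then-upscale (mosaic) effect.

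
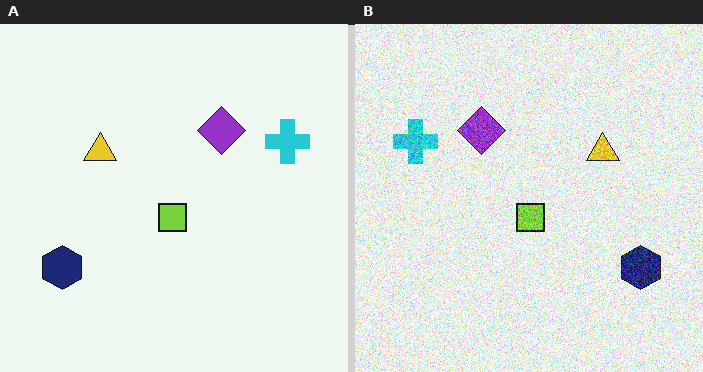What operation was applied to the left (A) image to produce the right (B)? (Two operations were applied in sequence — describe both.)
The image was degraded with strong gaussian noise, then flipped horizontally (left ↔ right).

Random speckle covers the whole image, including the flat background. The cyan cross is in the right of the left (A) image and the left of the right (B) — shapes on opposite sides of the vertical midline have swapped in a mirror flip.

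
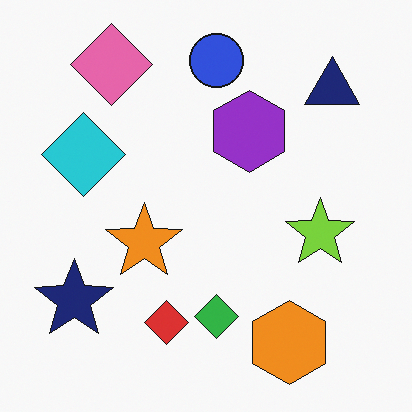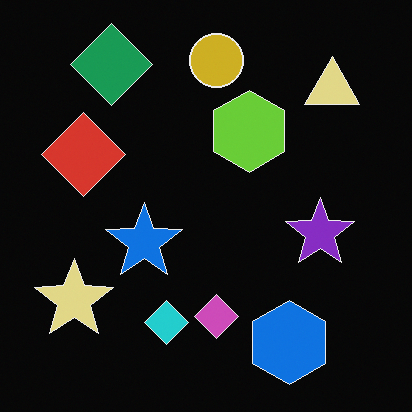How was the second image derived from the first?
The second image is the first color-inverted (negative).

The light background has become dark and every shape's color is its complement — a photographic negative.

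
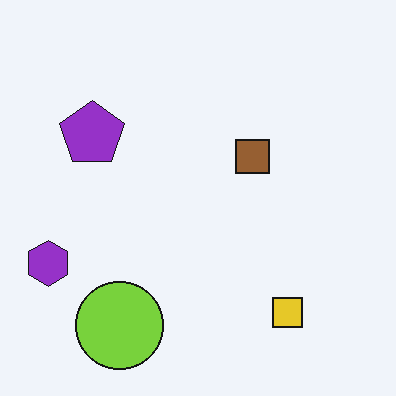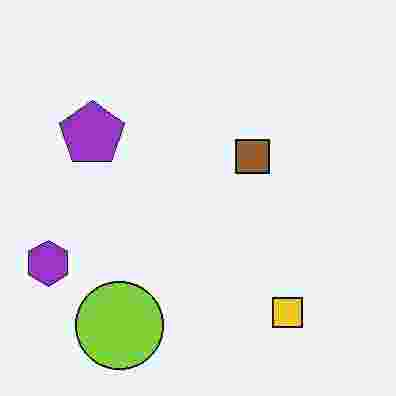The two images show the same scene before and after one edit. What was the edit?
Degraded with heavy JPEG compression.

Blocky 8×8 compression artifacts appear around shape edges and the flat background shows ringing — characteristic JPEG degradation.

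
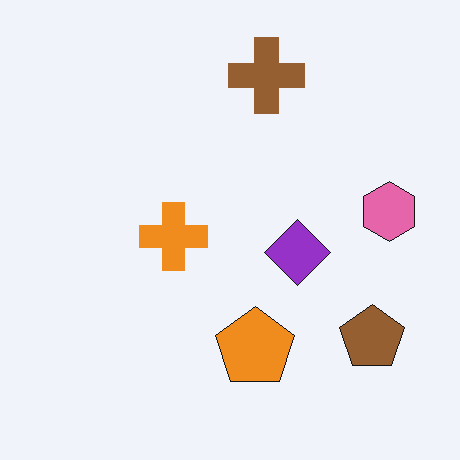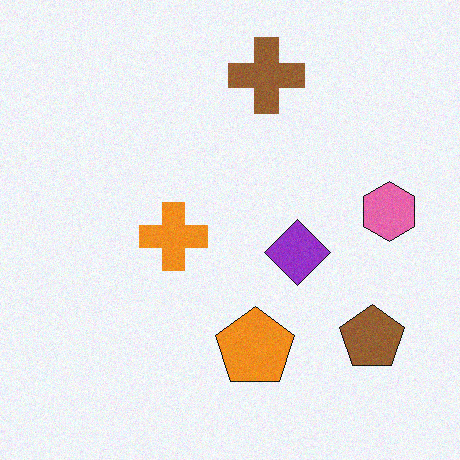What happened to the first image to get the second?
This is the original image degraded with a light layer of grain.

Random speckle covers the whole image, including the flat background.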